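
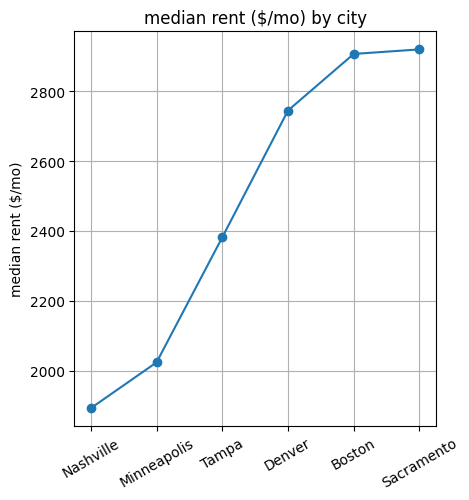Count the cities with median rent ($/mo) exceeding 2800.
2

Above 2800: Boston, Sacramento.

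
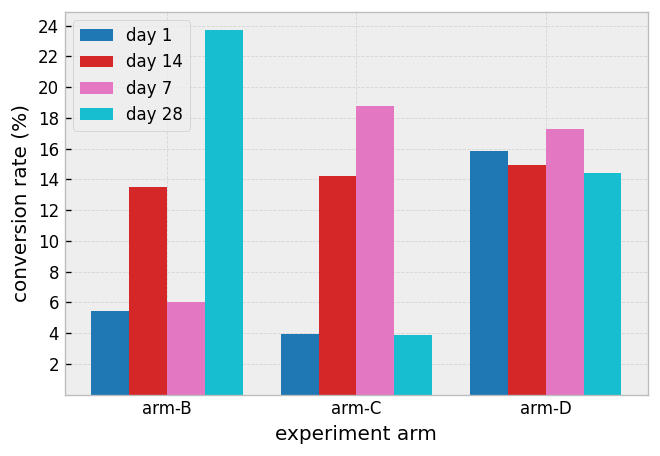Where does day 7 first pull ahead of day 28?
arm-C

arm-B: day 7 ≈ 6 vs day 28 ≈ 24 (not yet); arm-C: day 7 ≈ 18 vs day 28 ≈ 4 (first crossover).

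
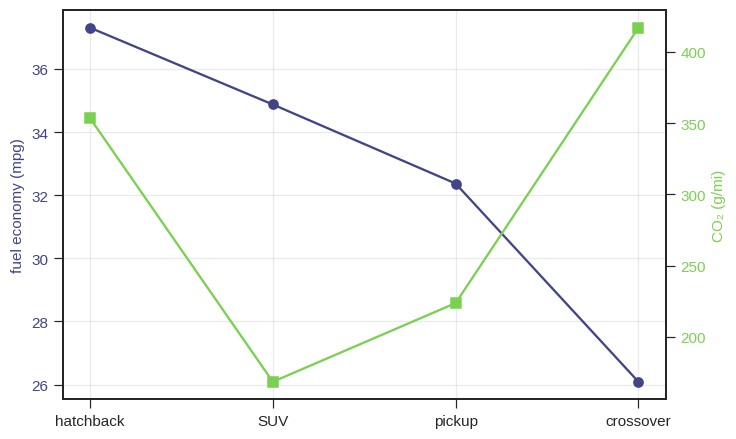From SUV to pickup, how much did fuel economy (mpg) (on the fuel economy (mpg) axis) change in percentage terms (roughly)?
≈ -8.6%

SUV ≈ 35, pickup ≈ 32; (32 − 35) / 35 ≈ -8.6%.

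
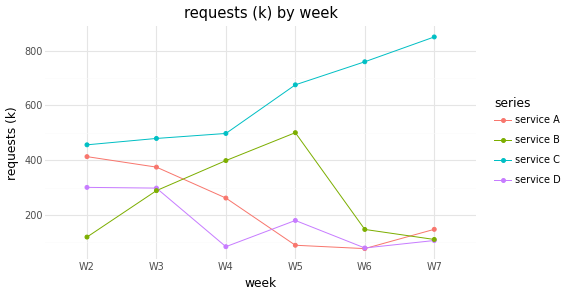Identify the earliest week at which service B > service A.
W4

W3: service B ≈ 300 vs service A ≈ 400 (not yet); W4: service B ≈ 400 vs service A ≈ 300 (first crossover).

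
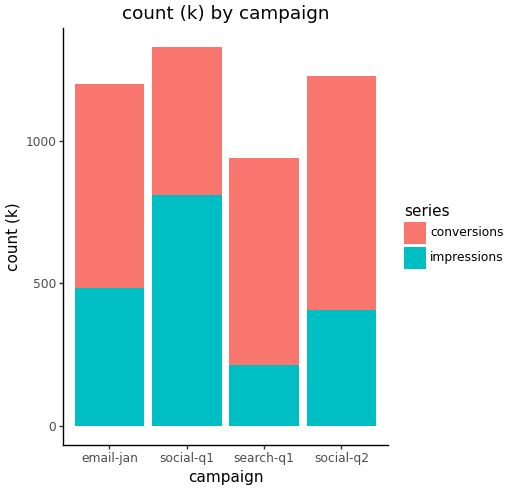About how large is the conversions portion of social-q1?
≈ 600

conversions top ≈ 1400, bottom ≈ 800; segment ≈ 600.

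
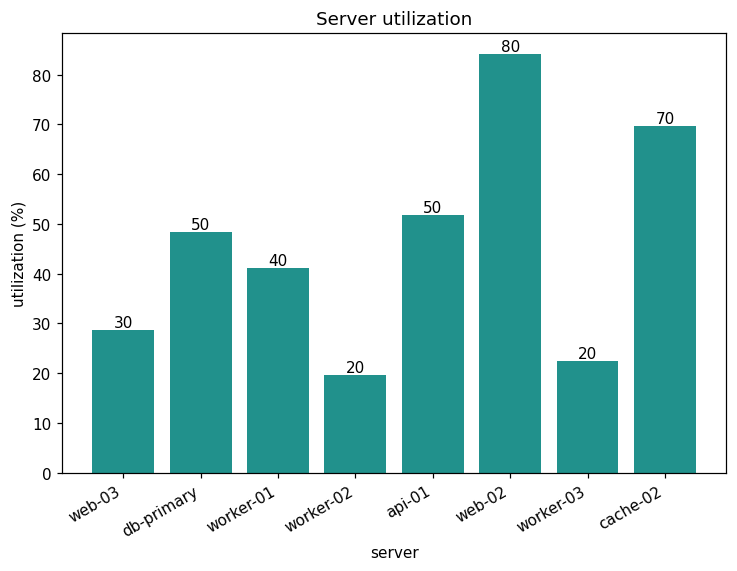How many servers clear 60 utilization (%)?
2

Above 60: web-02, cache-02.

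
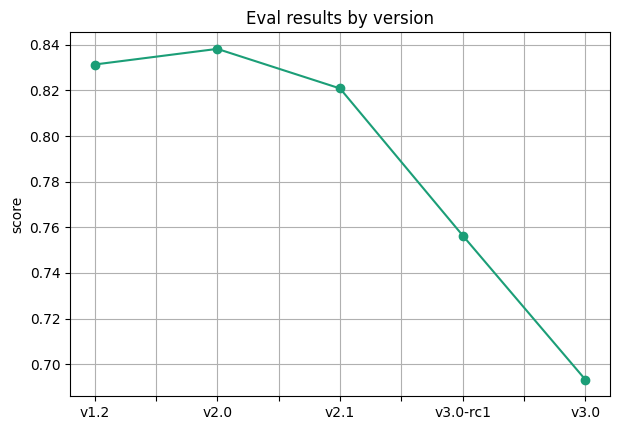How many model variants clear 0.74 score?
4

Above 0.74: v1.2, v2.0, v2.1, v3.0-rc1.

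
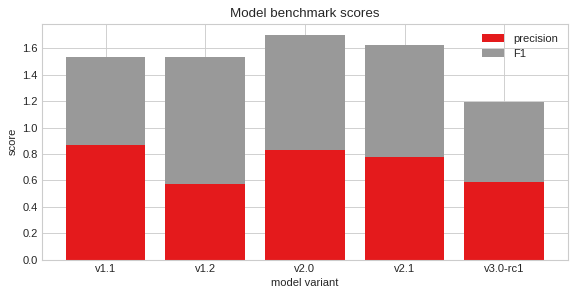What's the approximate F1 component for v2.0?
F1 top ≈ 1.8, bottom ≈ 0.8; segment ≈ 1.0.

≈ 1.0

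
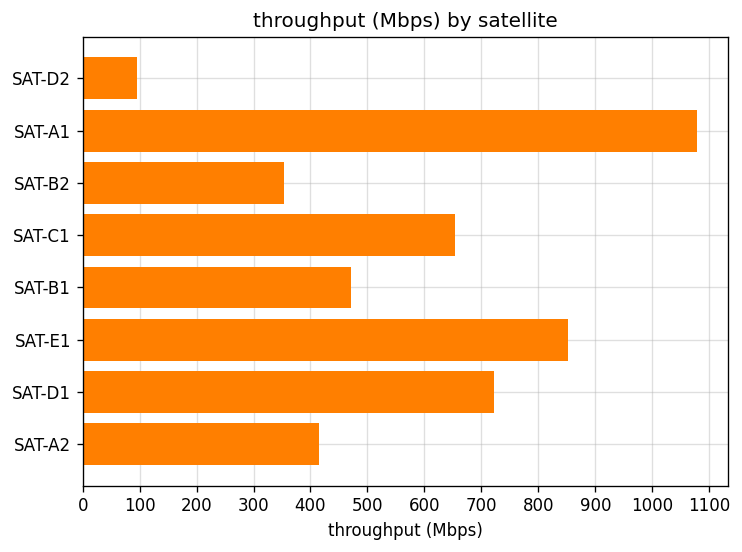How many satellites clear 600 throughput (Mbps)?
4

Above 600: SAT-A1, SAT-C1, SAT-E1, SAT-D1.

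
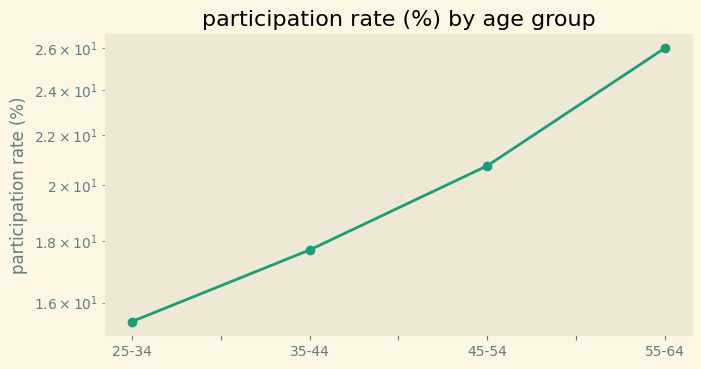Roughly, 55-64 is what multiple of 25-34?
≈ 1.73×

55-64 ≈ 26, 25-34 ≈ 15; 26/15 ≈ 1.73.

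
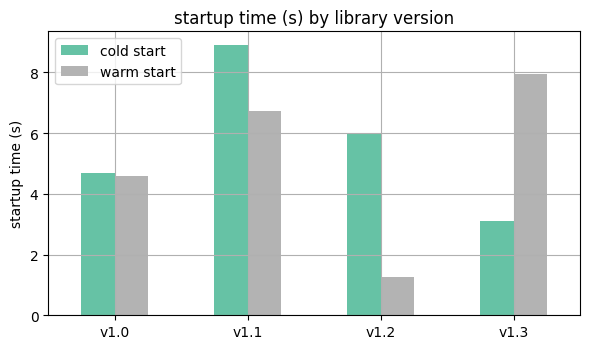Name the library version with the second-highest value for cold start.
Top 3 for cold start: v1.1 ≈ 9, v1.2 ≈ 6, v1.0 ≈ 5.

v1.2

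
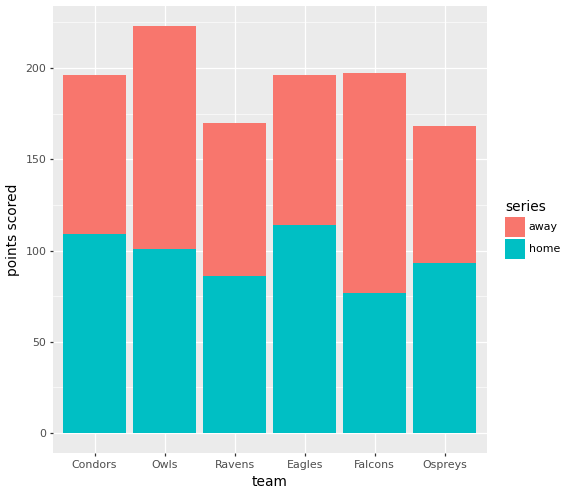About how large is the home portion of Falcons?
home top ≈ 80, bottom ≈ 0; segment ≈ 80.

≈ 80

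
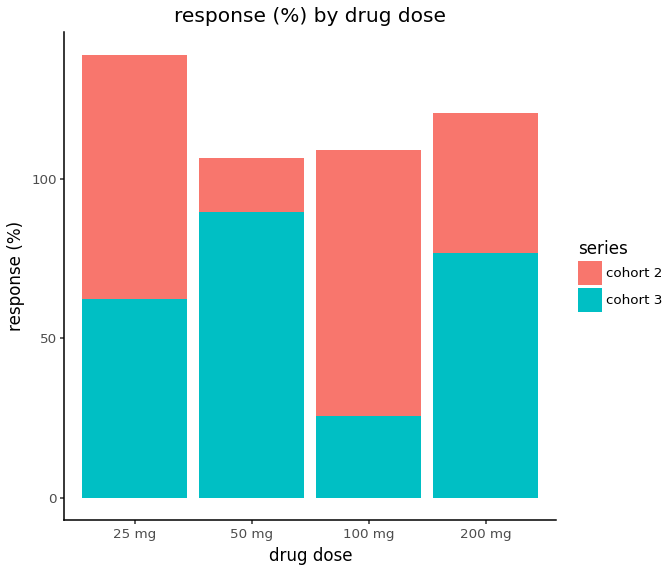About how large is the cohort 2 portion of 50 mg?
≈ 20

cohort 2 top ≈ 100, bottom ≈ 80; segment ≈ 20.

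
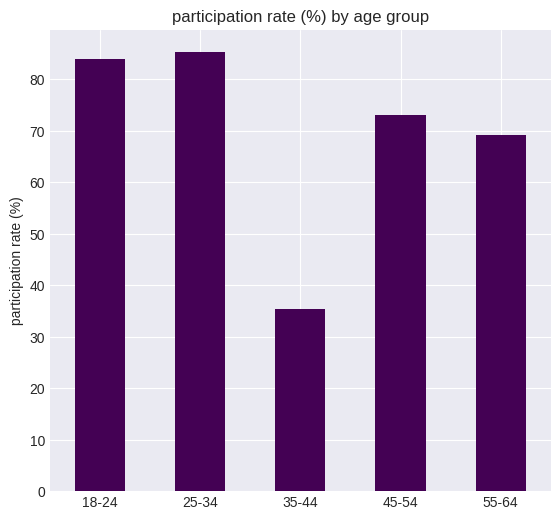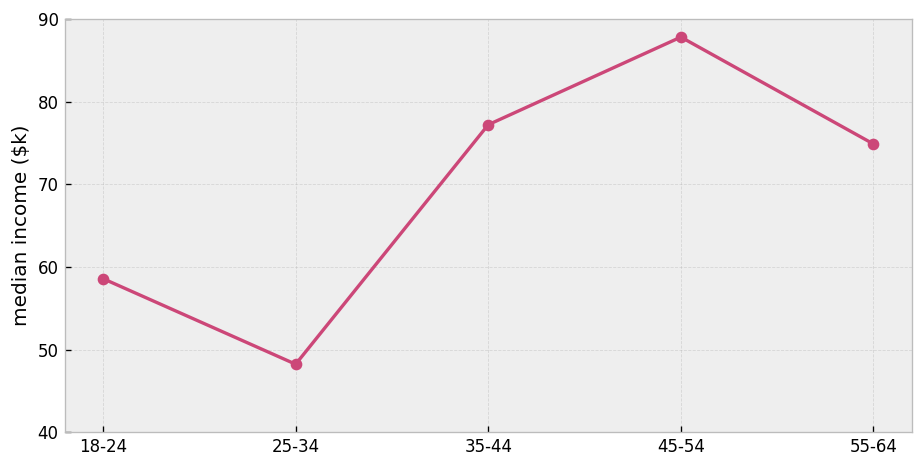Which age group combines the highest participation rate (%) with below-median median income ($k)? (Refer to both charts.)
Chart 2 median median income ($k) ≈ 70; below-median age groups: 18-24, 25-34. Among those, 25-34 has the highest participation rate (%) (≈ 90).

25-34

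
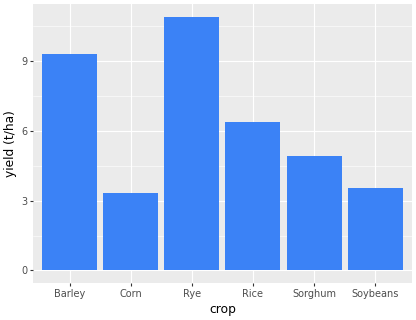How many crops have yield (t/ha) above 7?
2

Above 7: Barley, Rye.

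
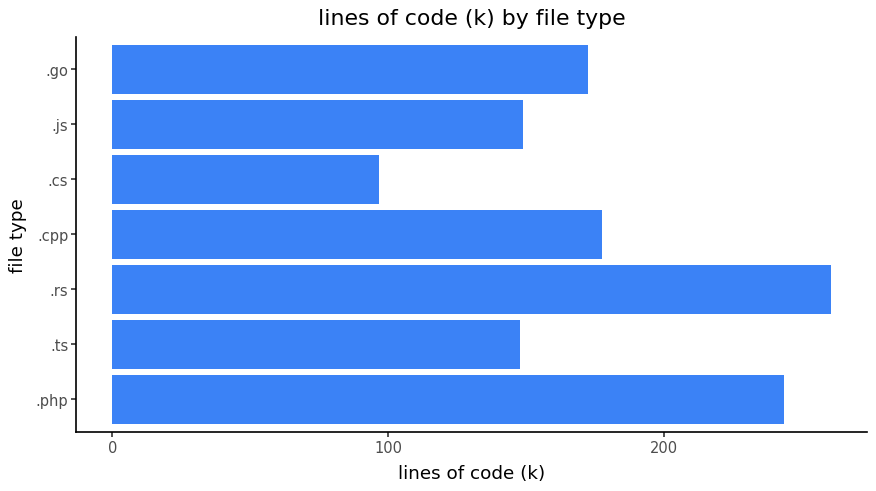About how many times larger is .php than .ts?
.php ≈ 250, .ts ≈ 150; 250/150 ≈ 1.67.

≈ 1.67×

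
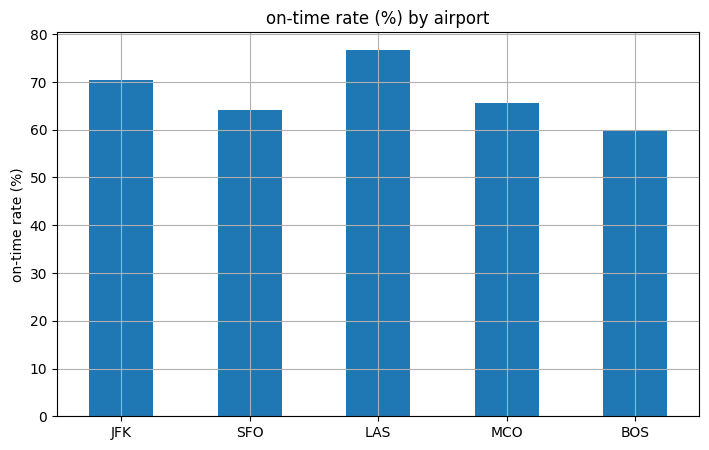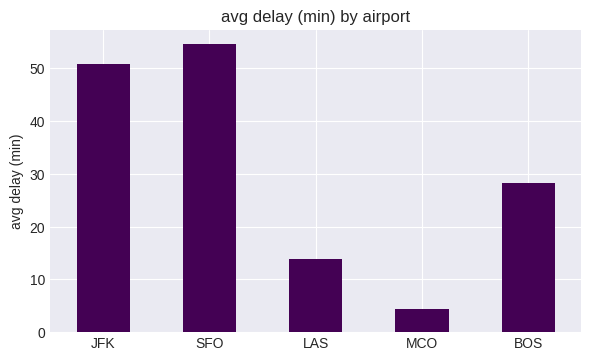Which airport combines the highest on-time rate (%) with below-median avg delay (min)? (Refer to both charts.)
Chart 2 median avg delay (min) ≈ 30; below-median airports: LAS, MCO. Among those, LAS has the highest on-time rate (%) (≈ 80).

LAS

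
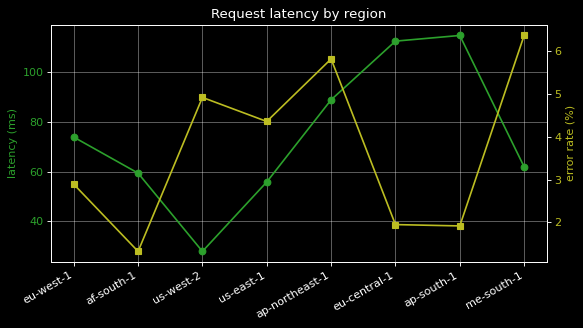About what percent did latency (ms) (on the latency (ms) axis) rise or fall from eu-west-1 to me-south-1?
≈ -14.3%

eu-west-1 ≈ 70, me-south-1 ≈ 60; (60 − 70) / 70 ≈ -14.3%.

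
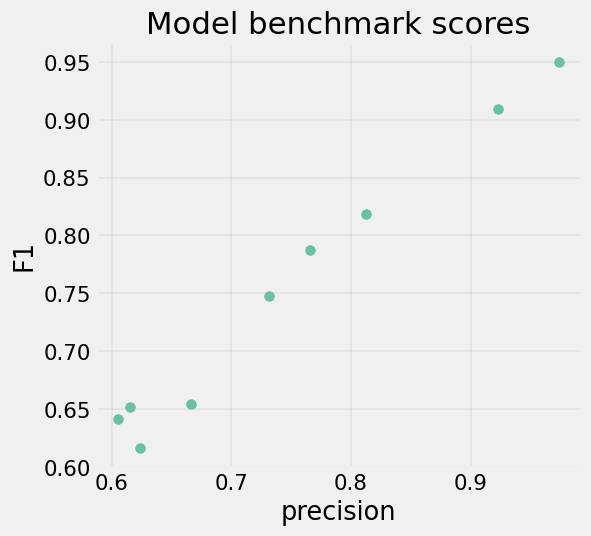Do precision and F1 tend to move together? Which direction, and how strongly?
positive, strong

Points are positively correlated; strong (|r| ≈ 1.0).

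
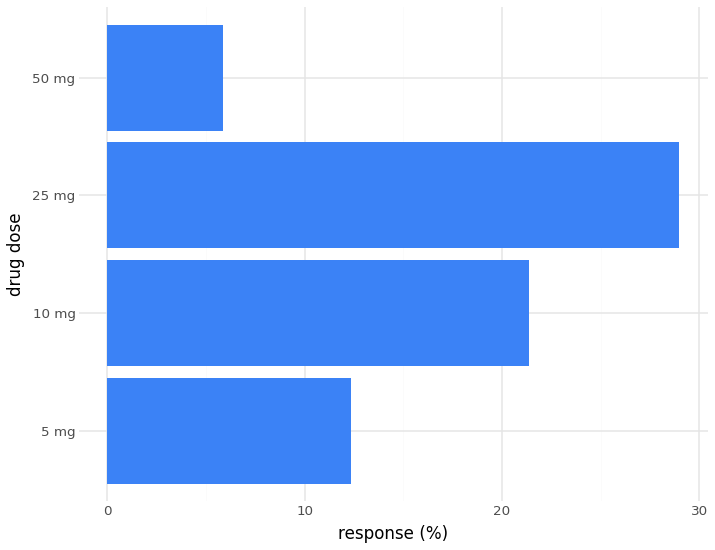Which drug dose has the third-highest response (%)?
5 mg

Top 4: 25 mg ≈ 30, 10 mg ≈ 20, 5 mg ≈ 10, 50 mg ≈ 5.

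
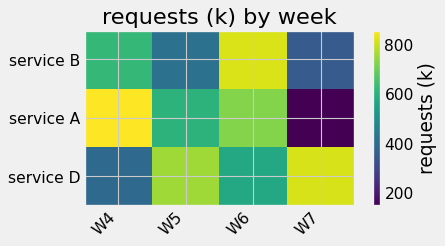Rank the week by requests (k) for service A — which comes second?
W6

Top 3 for service A: W4 ≈ 900, W6 ≈ 700, W5 ≈ 600.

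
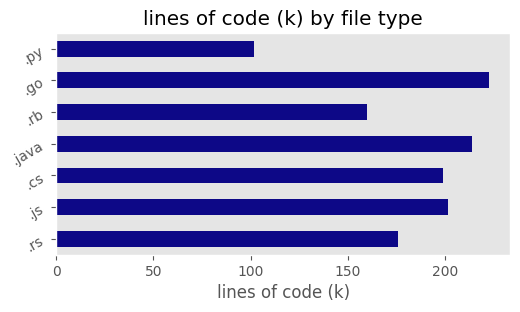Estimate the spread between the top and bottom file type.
≈ 120

Max .go ≈ 220, min .py ≈ 100; range ≈ 120.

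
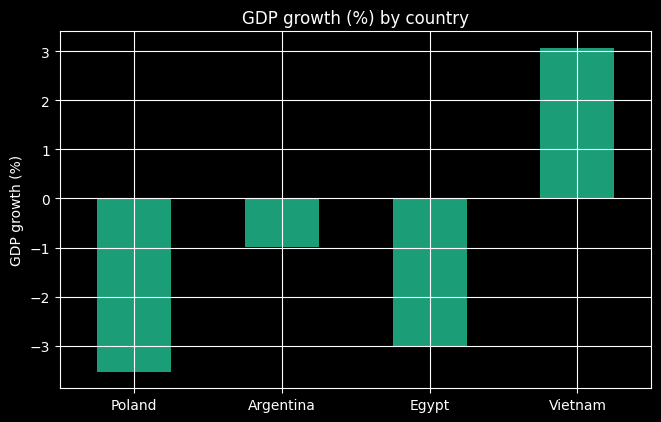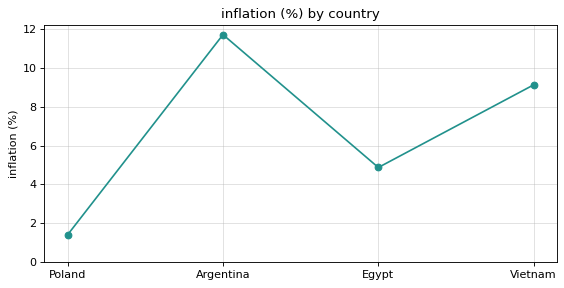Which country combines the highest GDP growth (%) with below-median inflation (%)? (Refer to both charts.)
Egypt

Chart 2 median inflation (%) ≈ 8; below-median countries: Poland, Egypt. Among those, Egypt has the highest GDP growth (%) (≈ -3).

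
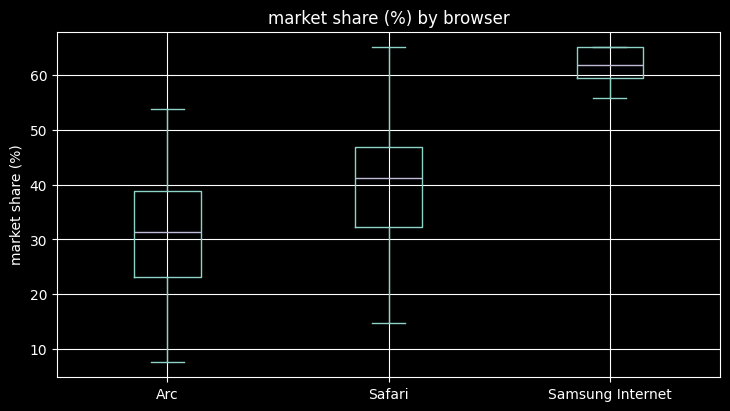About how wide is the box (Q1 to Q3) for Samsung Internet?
≈ 5

Q3 ≈ 65, Q1 ≈ 60; IQR ≈ 5.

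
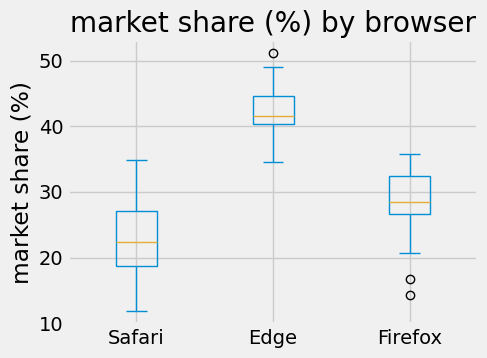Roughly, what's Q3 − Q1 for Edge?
≈ 4

Q3 ≈ 44, Q1 ≈ 40; IQR ≈ 4.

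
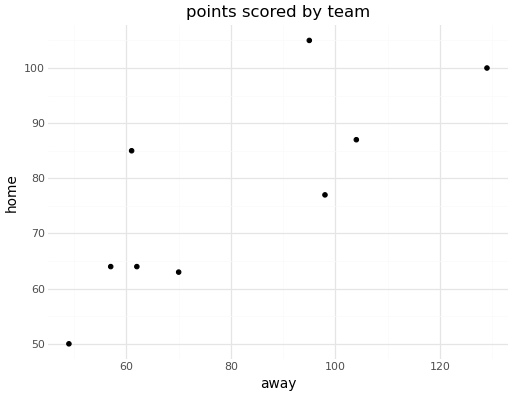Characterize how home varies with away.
positive, strong

Points are positively correlated; strong (|r| ≈ 0.8).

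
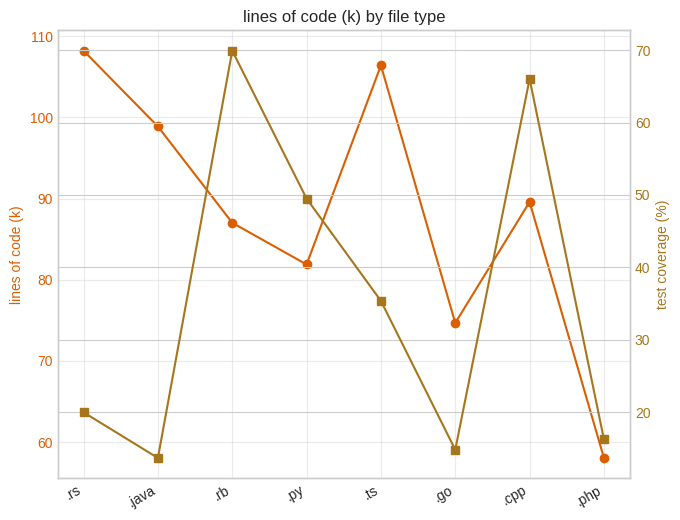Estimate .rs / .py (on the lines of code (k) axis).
.rs ≈ 110, .py ≈ 80; 110/80 ≈ 1.38.

≈ 1.38×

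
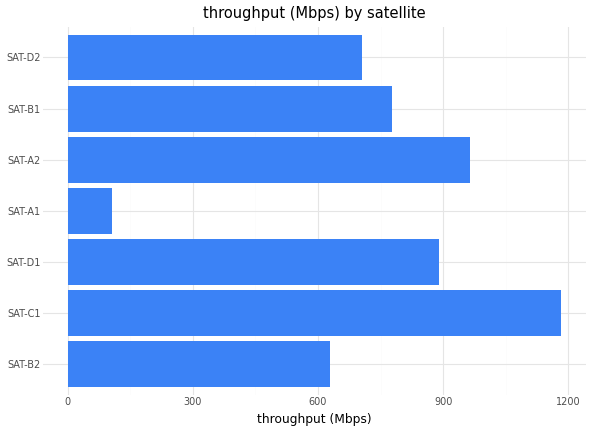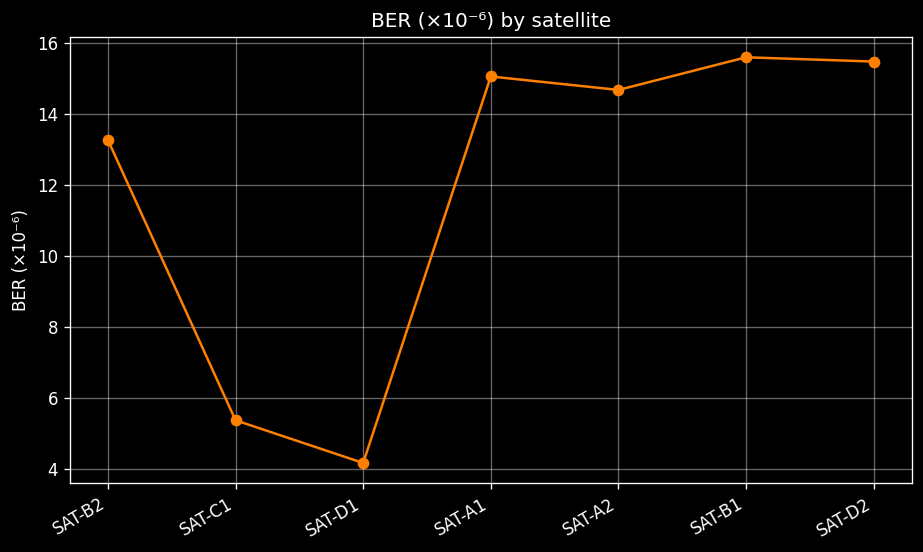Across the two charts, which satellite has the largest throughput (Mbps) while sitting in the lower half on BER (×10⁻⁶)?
Chart 2 median BER (×10⁻⁶) ≈ 14; below-median satellites: SAT-B2, SAT-C1, SAT-D1. Among those, SAT-C1 has the highest throughput (Mbps) (≈ 1200).

SAT-C1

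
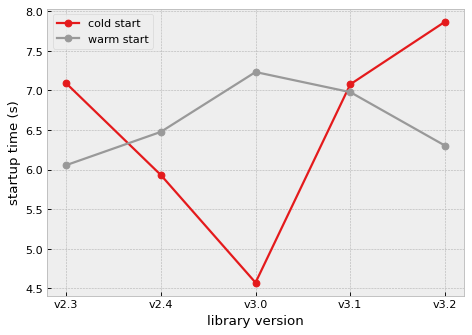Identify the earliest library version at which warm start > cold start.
v2.4

v2.3: warm start ≈ 6.0 vs cold start ≈ 7.0 (not yet); v2.4: warm start ≈ 6.5 vs cold start ≈ 6.0 (first crossover).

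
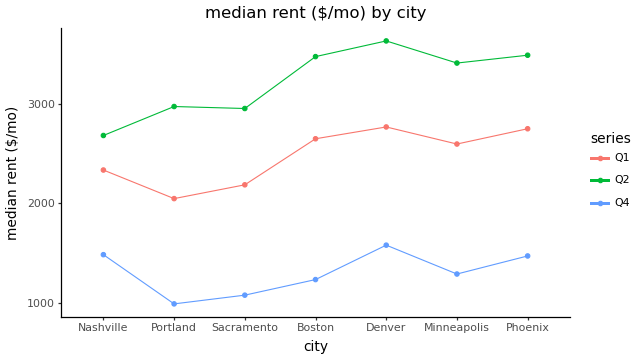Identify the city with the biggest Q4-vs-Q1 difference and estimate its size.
Boston: Q4 ≈ 1000, Q1 ≈ 2500 → gap ≈ 1500. Next-largest (Minneapolis) is only ≈ 1000.

Boston, ≈ 1500 $/mo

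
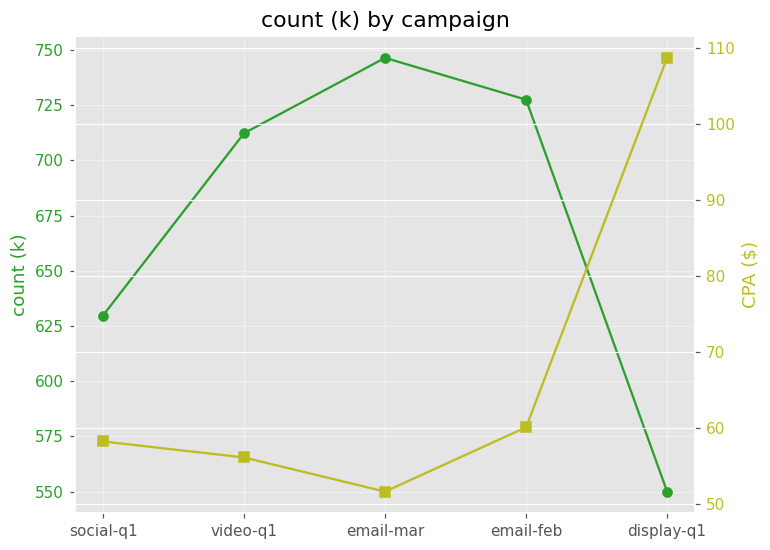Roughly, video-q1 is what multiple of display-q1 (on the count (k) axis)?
≈ 1.33×

video-q1 ≈ 720, display-q1 ≈ 540; 720/540 ≈ 1.33.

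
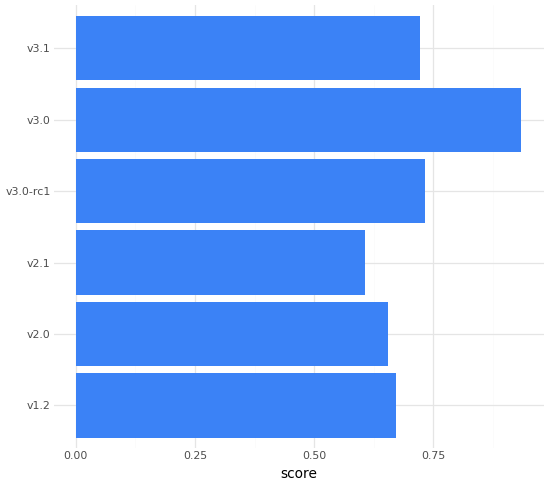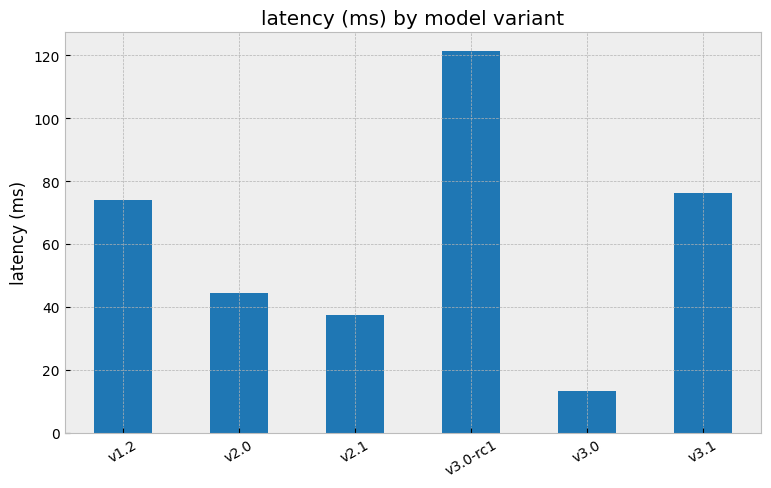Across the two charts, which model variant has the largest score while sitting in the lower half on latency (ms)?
v3.0

Chart 2 median latency (ms) ≈ 60; below-median model variants: v2.0, v2.1, v3.0. Among those, v3.0 has the highest score (≈ 0.9).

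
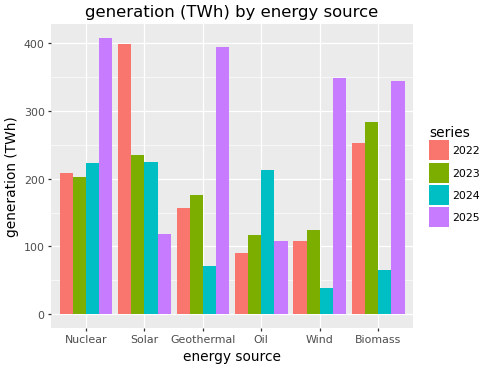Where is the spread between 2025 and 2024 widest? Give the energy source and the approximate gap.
Geothermal, ≈ 350 TWh

Geothermal: 2025 ≈ 400, 2024 ≈ 50 → gap ≈ 350. Next-largest (Wind) is only ≈ 300.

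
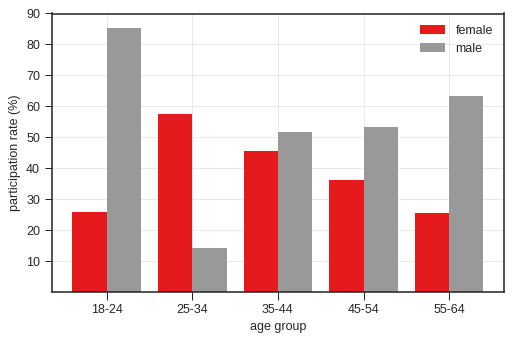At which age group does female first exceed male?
18-24: female ≈ 30 vs male ≈ 90 (not yet); 25-34: female ≈ 60 vs male ≈ 10 (first crossover).

25-34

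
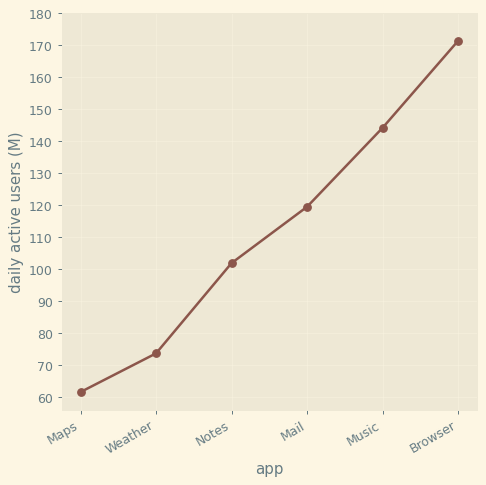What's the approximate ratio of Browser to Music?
≈ 1.21×

Browser ≈ 170, Music ≈ 140; 170/140 ≈ 1.21.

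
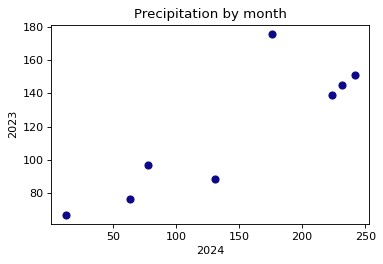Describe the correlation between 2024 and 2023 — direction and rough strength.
positive, strong

Points are positively correlated; strong (|r| ≈ 0.9).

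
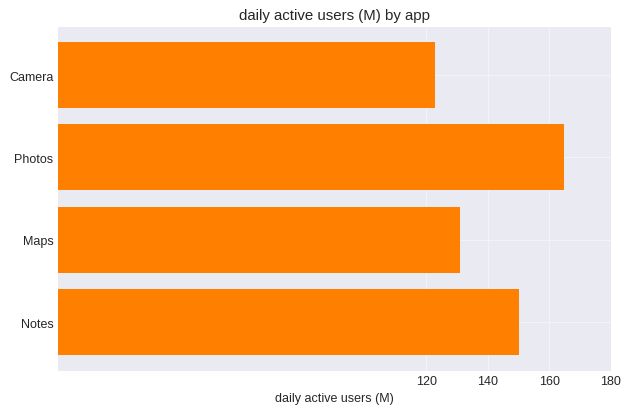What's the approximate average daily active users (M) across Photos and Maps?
(160 + 140) / 2 ≈ 150.

≈ 150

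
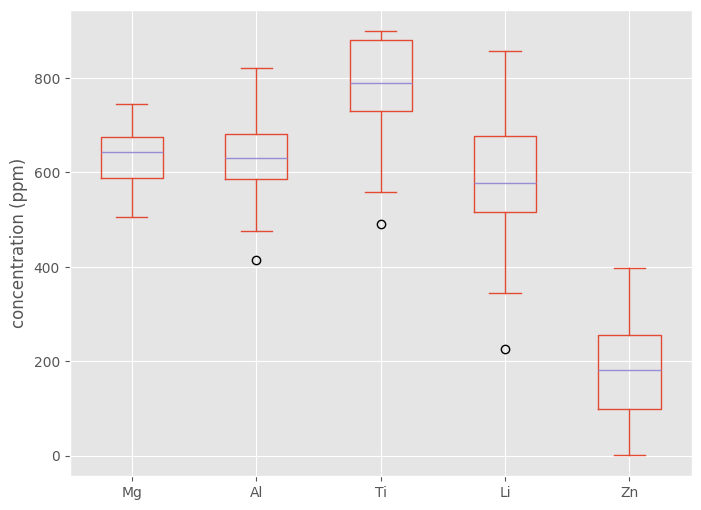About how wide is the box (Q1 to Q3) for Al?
≈ 100

Q3 ≈ 700, Q1 ≈ 600; IQR ≈ 100.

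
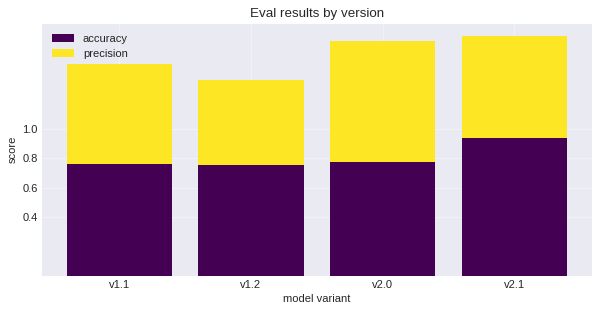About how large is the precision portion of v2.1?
≈ 0.6

precision top ≈ 1.6, bottom ≈ 1.0; segment ≈ 0.6.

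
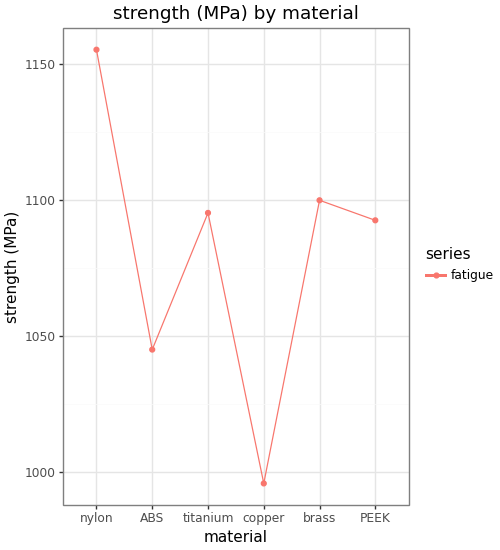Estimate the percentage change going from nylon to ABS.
≈ -10.3%

nylon ≈ 1160, ABS ≈ 1040; (1040 − 1160) / 1160 ≈ -10.3%.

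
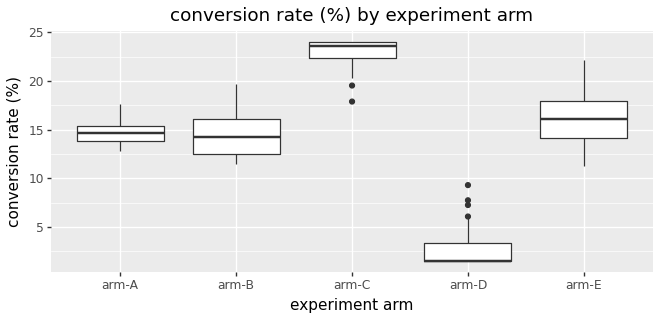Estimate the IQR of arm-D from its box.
Q3 ≈ 4, Q1 ≈ 2; IQR ≈ 2.

≈ 2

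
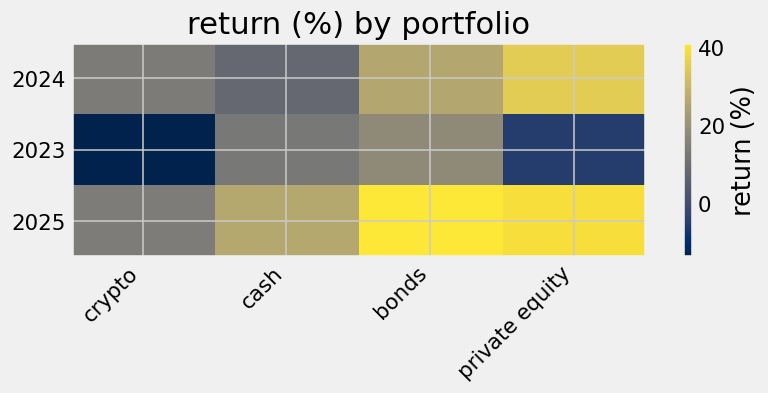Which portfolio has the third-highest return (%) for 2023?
Top 4 for 2023: bonds ≈ 20, cash ≈ 15, private equity ≈ -5, crypto ≈ -15.

private equity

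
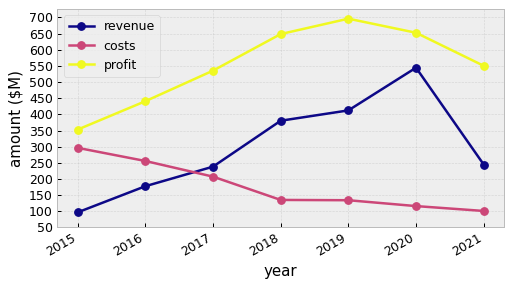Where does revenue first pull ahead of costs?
2016: revenue ≈ 200 vs costs ≈ 250 (not yet); 2017: revenue ≈ 250 vs costs ≈ 200 (first crossover).

2017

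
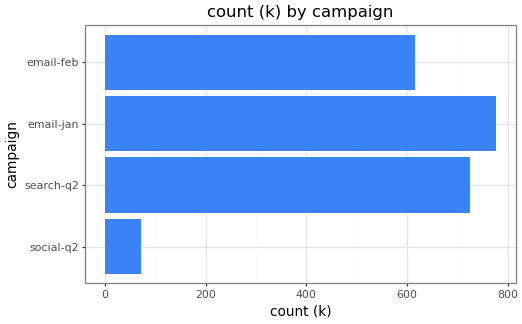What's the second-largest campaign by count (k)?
Top 3: email-jan ≈ 800, search-q2 ≈ 700, email-feb ≈ 600.

search-q2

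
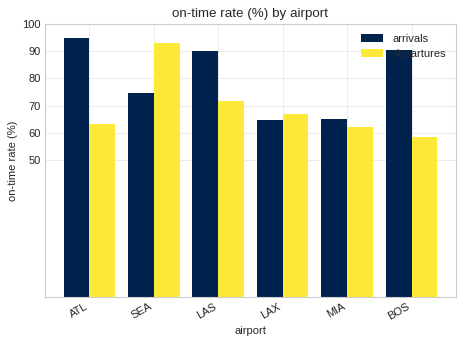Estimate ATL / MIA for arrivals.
≈ 1.29×

ATL ≈ 90, MIA ≈ 70; 90/70 ≈ 1.29.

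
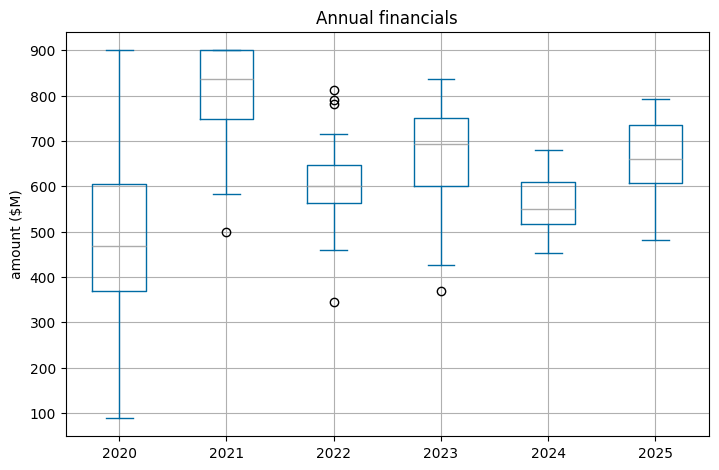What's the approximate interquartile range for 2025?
≈ 150

Q3 ≈ 750, Q1 ≈ 600; IQR ≈ 150.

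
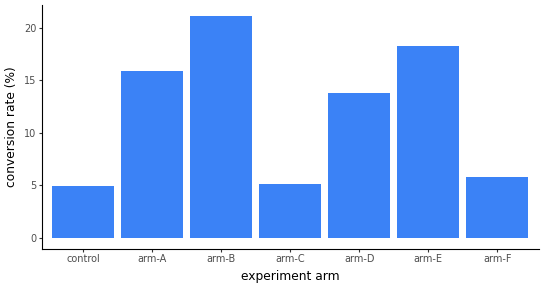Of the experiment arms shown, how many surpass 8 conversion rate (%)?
Above 8: arm-A, arm-B, arm-D, arm-E.

4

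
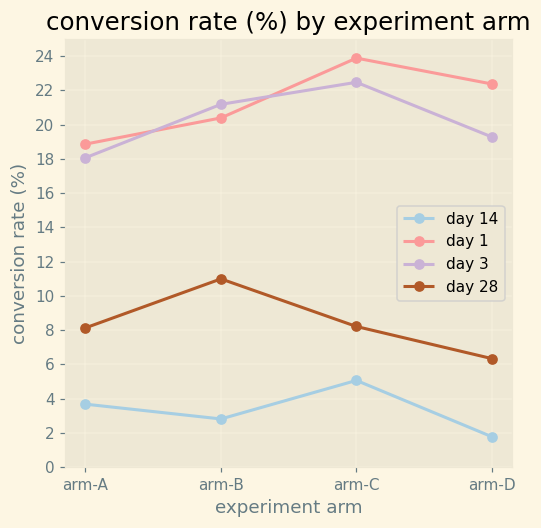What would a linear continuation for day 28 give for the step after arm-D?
Last three: 10, 8, 6 → slope ≈ -2/step → next ≈ 4.

≈ 4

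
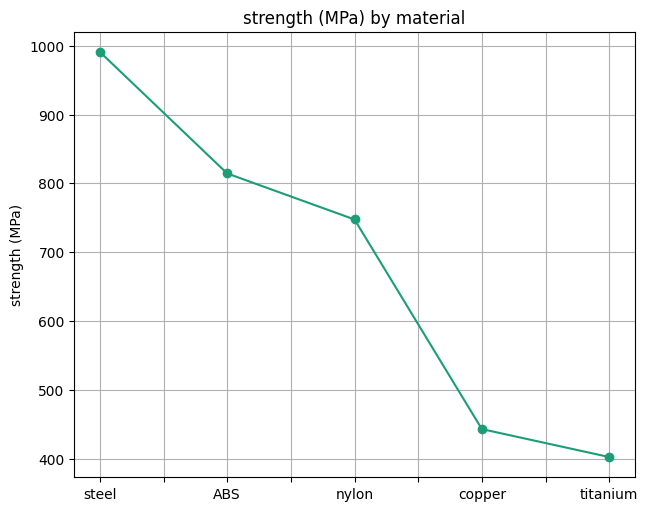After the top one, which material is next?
Top 3: steel ≈ 1000, ABS ≈ 800, nylon ≈ 750.

ABS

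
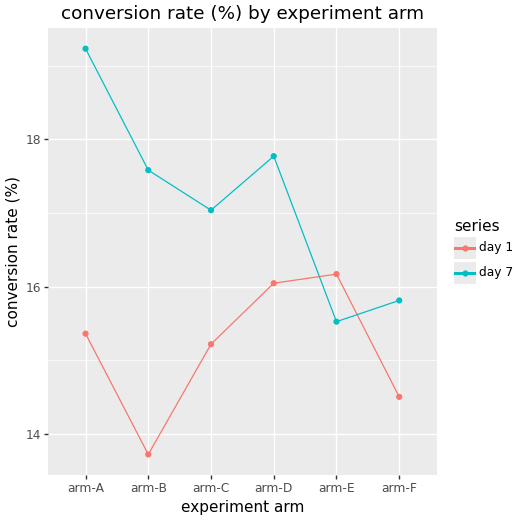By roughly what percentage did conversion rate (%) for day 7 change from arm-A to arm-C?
arm-A ≈ 19.0, arm-C ≈ 17.0; (17.0 − 19.0) / 19.0 ≈ -10.5%.

≈ -10.5%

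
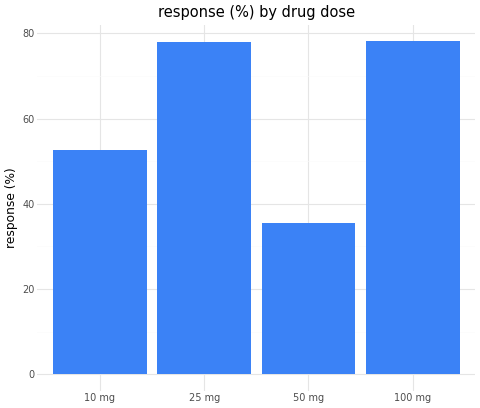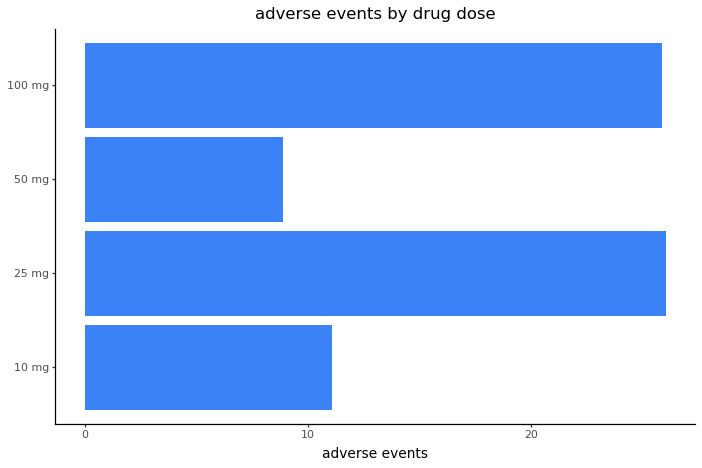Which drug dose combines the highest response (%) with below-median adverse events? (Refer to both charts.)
10 mg

Chart 2 median adverse events ≈ 20; below-median drug doses: 10 mg, 50 mg. Among those, 10 mg has the highest response (%) (≈ 50).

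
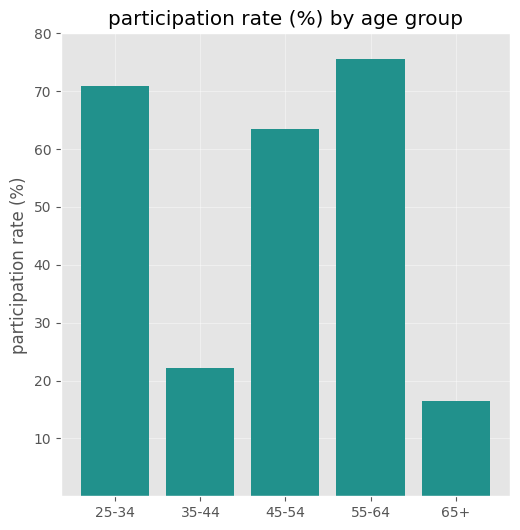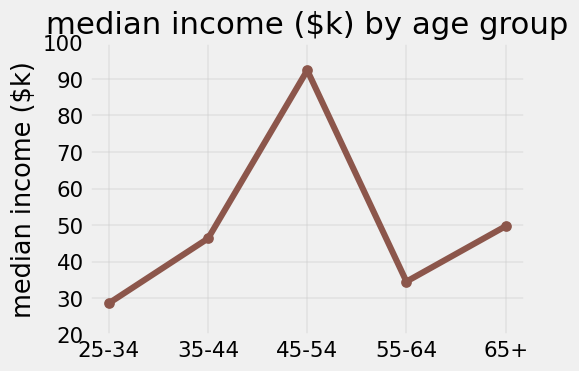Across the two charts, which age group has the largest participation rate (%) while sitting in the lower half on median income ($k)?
55-64

Chart 2 median median income ($k) ≈ 50; below-median age groups: 25-34, 55-64. Among those, 55-64 has the highest participation rate (%) (≈ 80).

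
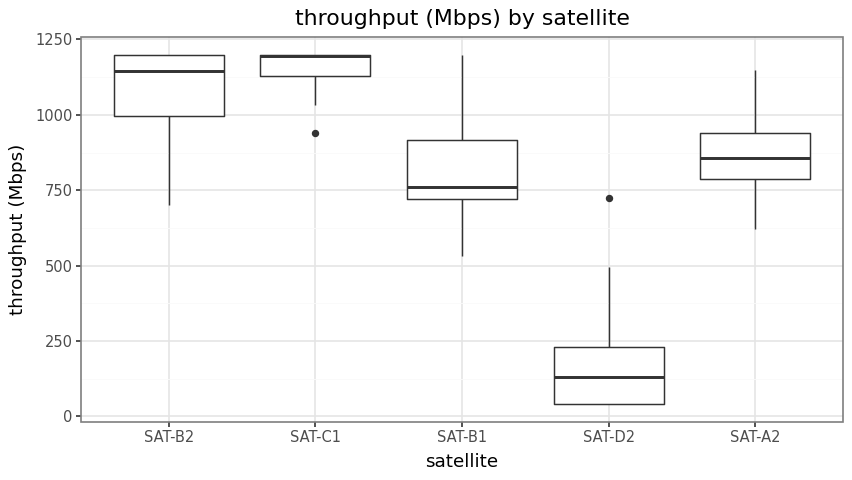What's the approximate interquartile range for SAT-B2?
Q3 ≈ 1200, Q1 ≈ 1000; IQR ≈ 200.

≈ 200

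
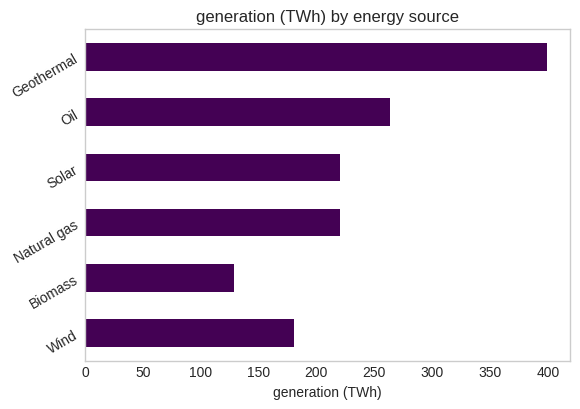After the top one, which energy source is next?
Oil

Top 3: Geothermal ≈ 400, Oil ≈ 250, Solar ≈ 200.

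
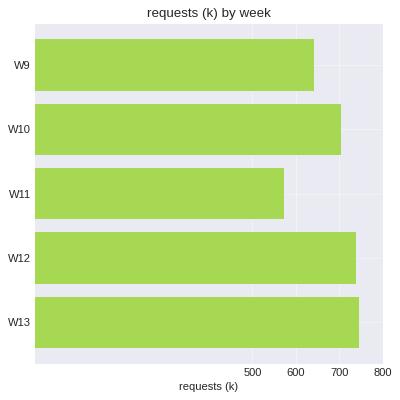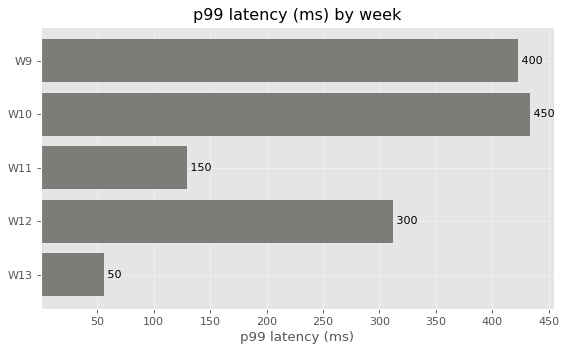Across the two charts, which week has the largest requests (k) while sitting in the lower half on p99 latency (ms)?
Chart 2 median p99 latency (ms) ≈ 300; below-median weeks: W11, W13. Among those, W13 has the highest requests (k) (≈ 700).

W13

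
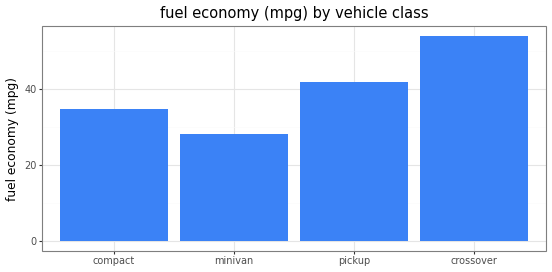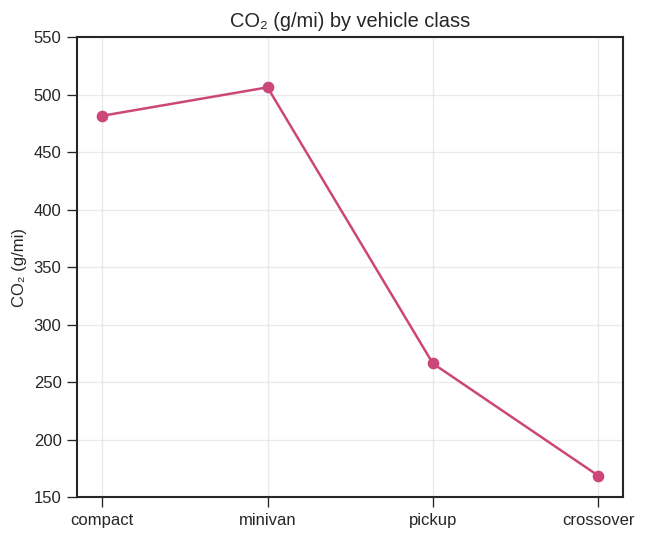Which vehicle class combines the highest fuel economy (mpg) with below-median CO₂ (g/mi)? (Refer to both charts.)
Chart 2 median CO₂ (g/mi) ≈ 350; below-median vehicle classes: pickup, crossover. Among those, crossover has the highest fuel economy (mpg) (≈ 55).

crossover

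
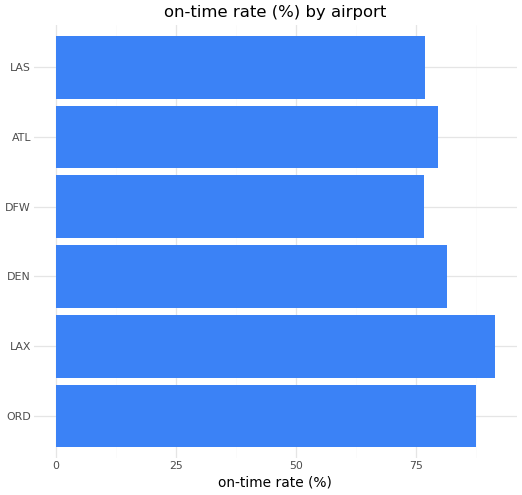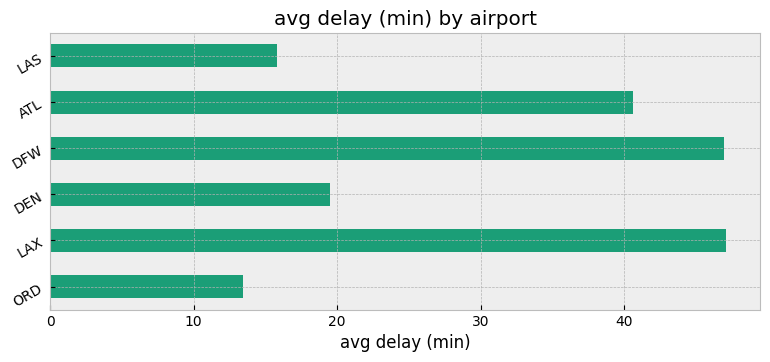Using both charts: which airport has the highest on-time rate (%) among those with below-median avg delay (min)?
Chart 2 median avg delay (min) ≈ 30; below-median airports: ORD, DEN, LAS. Among those, ORD has the highest on-time rate (%) (≈ 90).

ORD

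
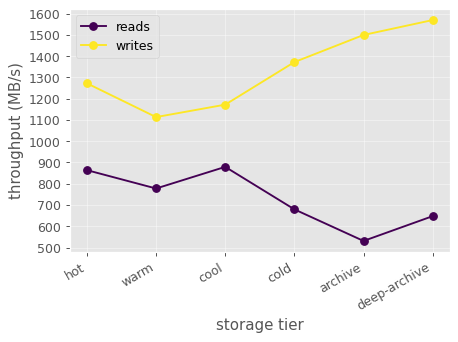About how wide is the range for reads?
Max cool ≈ 900, min archive ≈ 500; range ≈ 400.

≈ 400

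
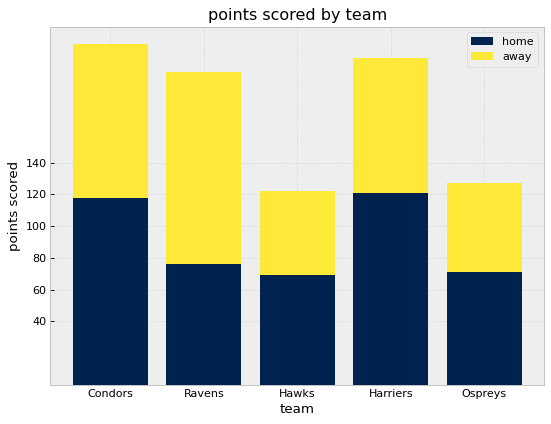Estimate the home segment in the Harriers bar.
home top ≈ 120, bottom ≈ 0; segment ≈ 120.

≈ 120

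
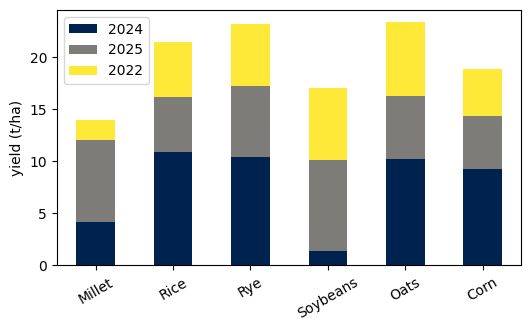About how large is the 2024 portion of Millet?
2024 top ≈ 4, bottom ≈ 0; segment ≈ 4.

≈ 4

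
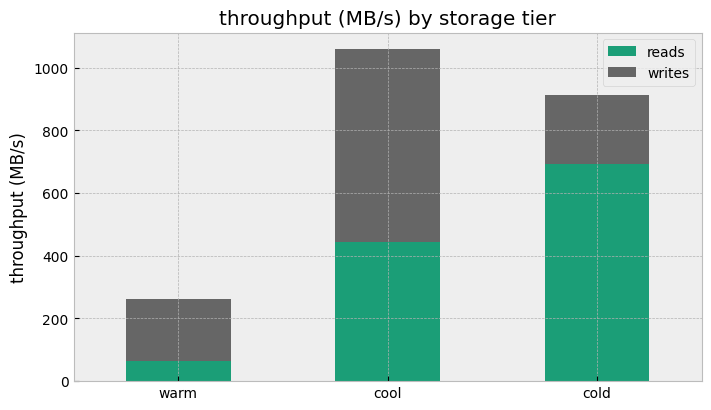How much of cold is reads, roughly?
≈ 700

reads top ≈ 700, bottom ≈ 0; segment ≈ 700.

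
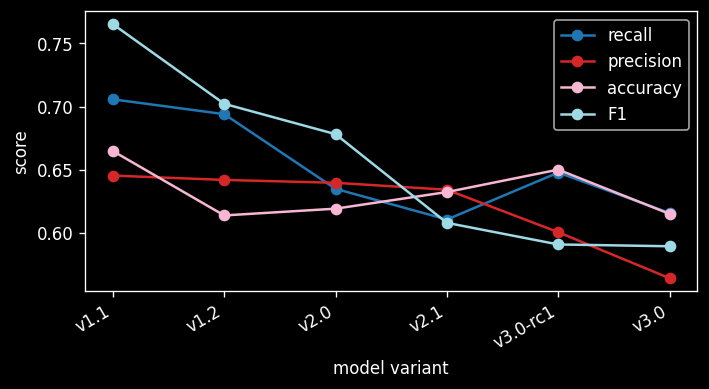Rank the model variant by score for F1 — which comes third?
Top 4 for F1: v1.1 ≈ 0.76, v1.2 ≈ 0.70, v2.0 ≈ 0.68, v2.1 ≈ 0.60.

v2.0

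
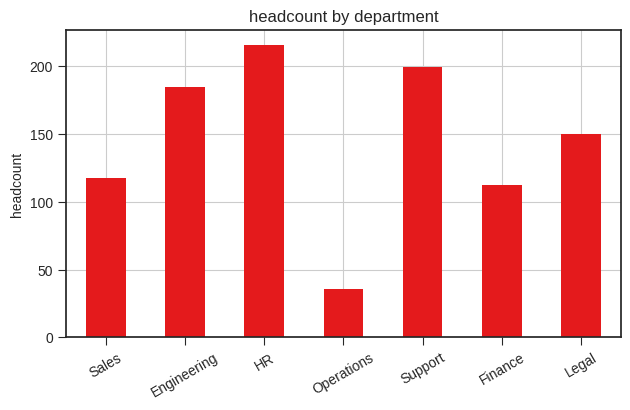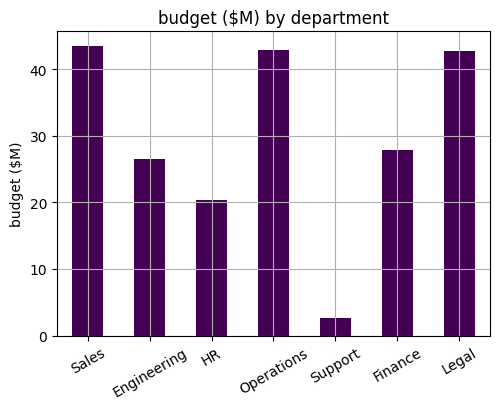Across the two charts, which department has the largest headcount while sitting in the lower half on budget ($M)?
HR

Chart 2 median budget ($M) ≈ 30; below-median departments: Engineering, HR, Support. Among those, HR has the highest headcount (≈ 220).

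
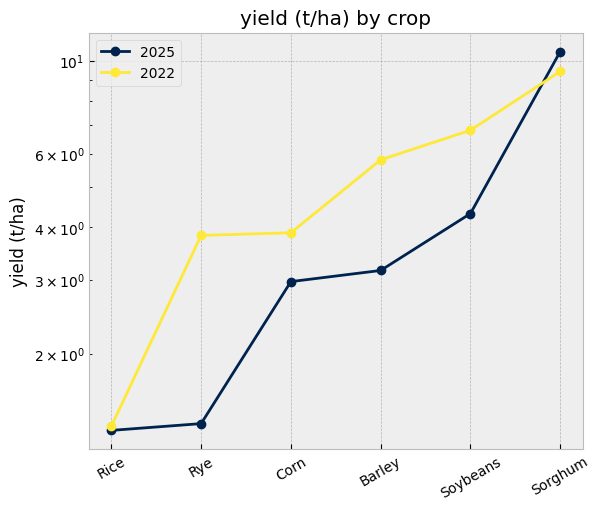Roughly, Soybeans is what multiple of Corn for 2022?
≈ 1.75×

Soybeans ≈ 7, Corn ≈ 4; 7/4 ≈ 1.75.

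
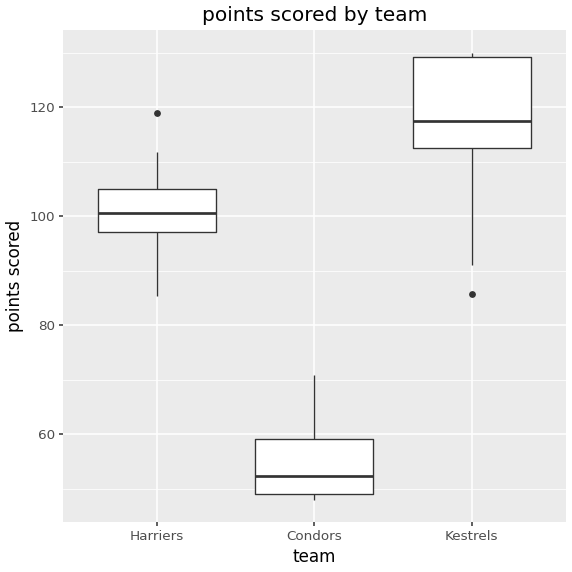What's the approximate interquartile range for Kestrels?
≈ 20

Q3 ≈ 130, Q1 ≈ 110; IQR ≈ 20.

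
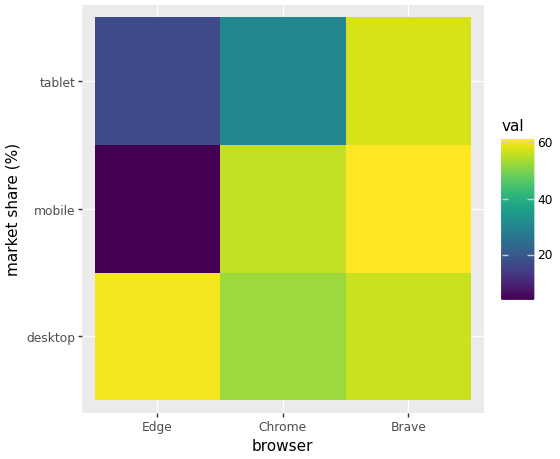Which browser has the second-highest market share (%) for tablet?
Chrome

Top 3 for tablet: Brave ≈ 60, Chrome ≈ 30, Edge ≈ 15.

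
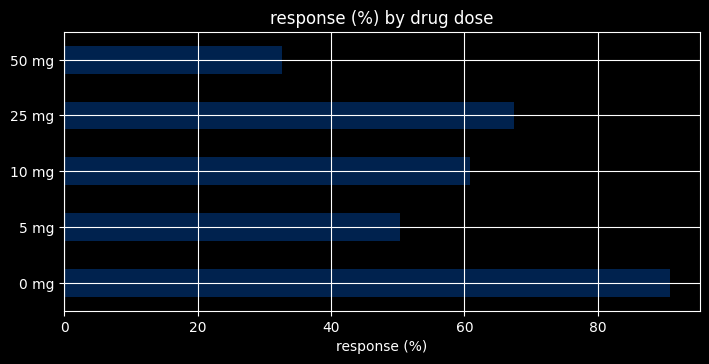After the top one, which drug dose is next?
Top 3: 0 mg ≈ 90, 25 mg ≈ 70, 10 mg ≈ 60.

25 mg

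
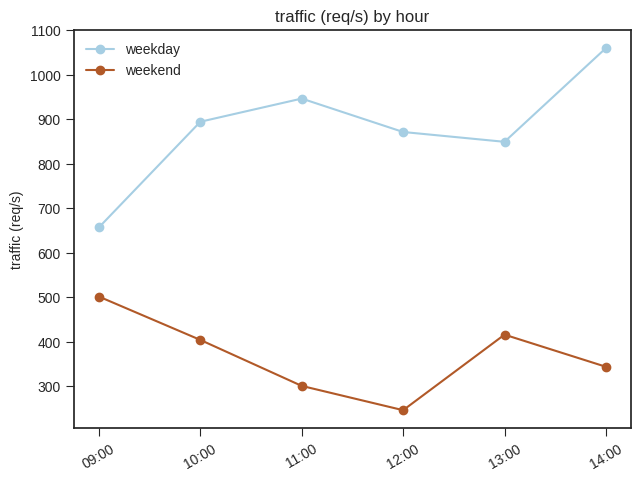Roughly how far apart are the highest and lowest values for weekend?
Max 09:00 ≈ 500, min 12:00 ≈ 200; range ≈ 300.

≈ 300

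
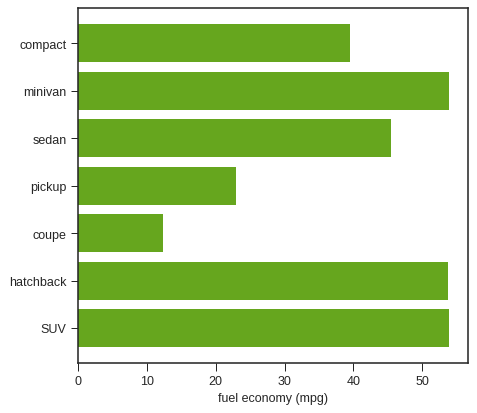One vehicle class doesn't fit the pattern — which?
coupe

coupe ≈ 10; the rest sit between ≈ 25 and ≈ 55.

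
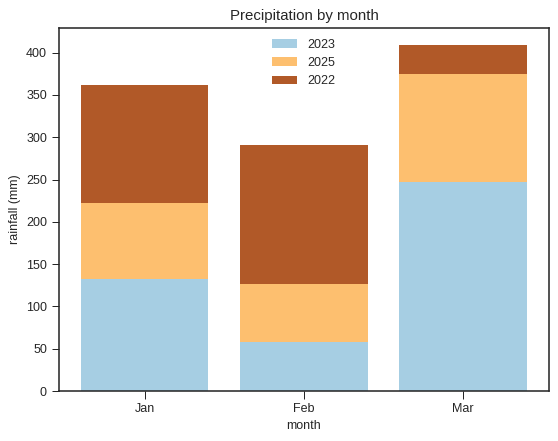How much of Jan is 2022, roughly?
2022 top ≈ 350, bottom ≈ 200; segment ≈ 150.

≈ 150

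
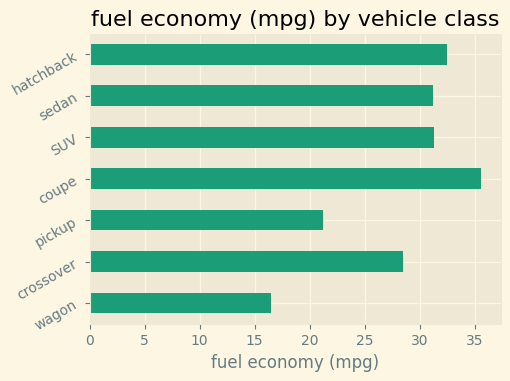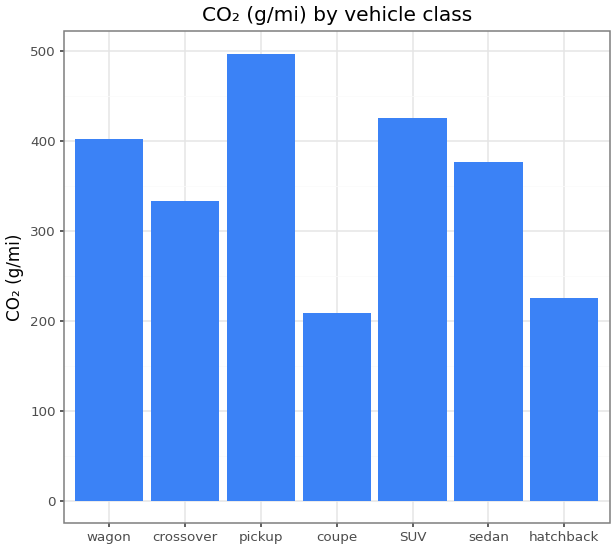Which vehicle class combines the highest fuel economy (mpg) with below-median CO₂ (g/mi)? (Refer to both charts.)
coupe

Chart 2 median CO₂ (g/mi) ≈ 400; below-median vehicle classes: crossover, coupe, hatchback. Among those, coupe has the highest fuel economy (mpg) (≈ 35).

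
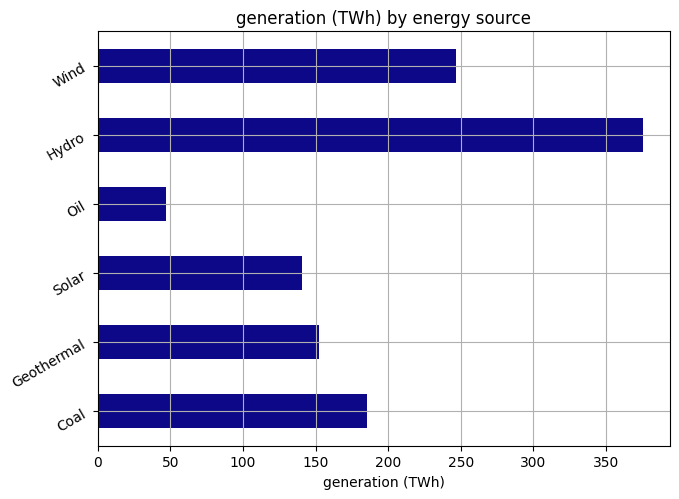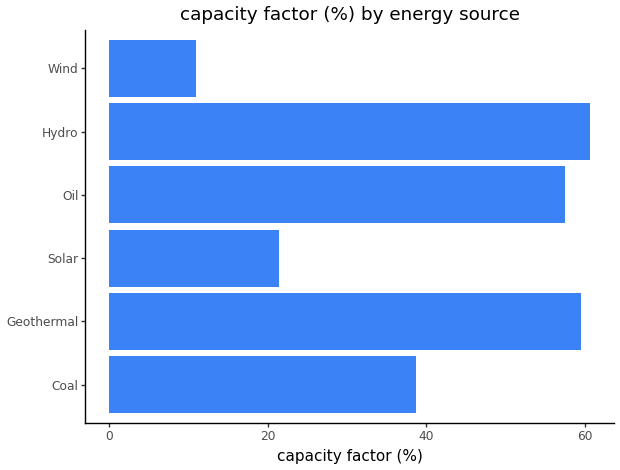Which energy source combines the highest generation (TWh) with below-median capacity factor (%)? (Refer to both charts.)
Wind

Chart 2 median capacity factor (%) ≈ 50; below-median energy sources: Coal, Solar, Wind. Among those, Wind has the highest generation (TWh) (≈ 250).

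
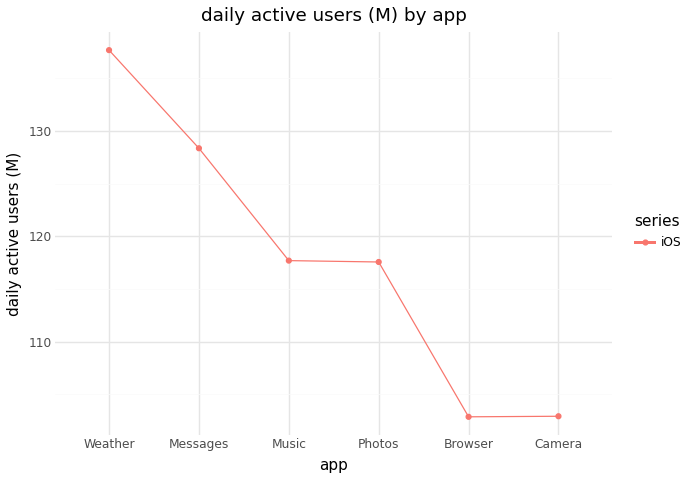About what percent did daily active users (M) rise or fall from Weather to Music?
≈ -14.3%

Weather ≈ 140, Music ≈ 120; (120 − 140) / 140 ≈ -14.3%.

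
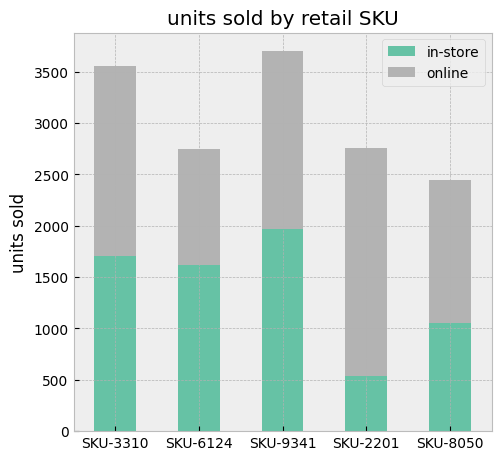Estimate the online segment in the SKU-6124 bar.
≈ 1000

online top ≈ 2500, bottom ≈ 1500; segment ≈ 1000.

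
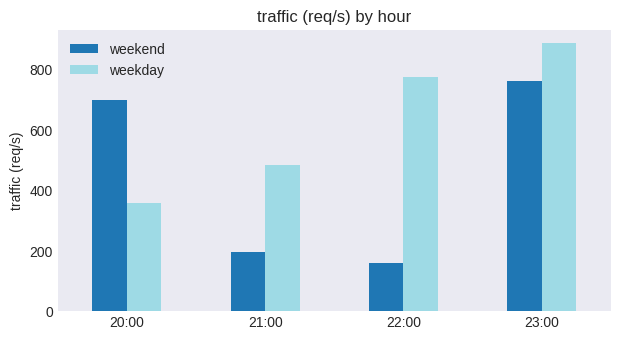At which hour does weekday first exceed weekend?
20:00: weekday ≈ 400 vs weekend ≈ 700 (not yet); 21:00: weekday ≈ 500 vs weekend ≈ 200 (first crossover).

21:00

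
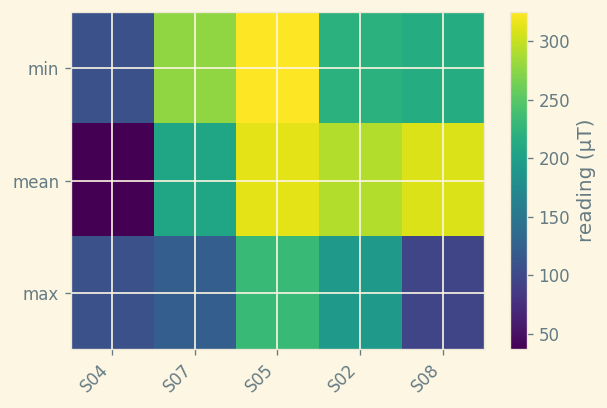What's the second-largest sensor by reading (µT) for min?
Top 3 for min: S05 ≈ 325, S07 ≈ 275, S02 ≈ 225.

S07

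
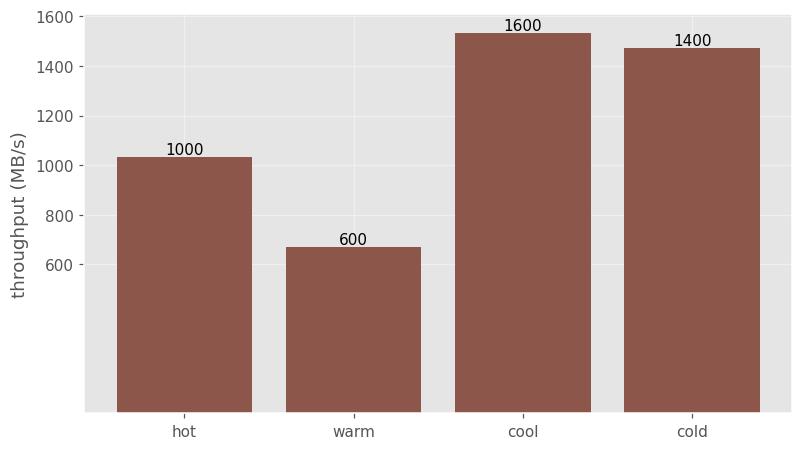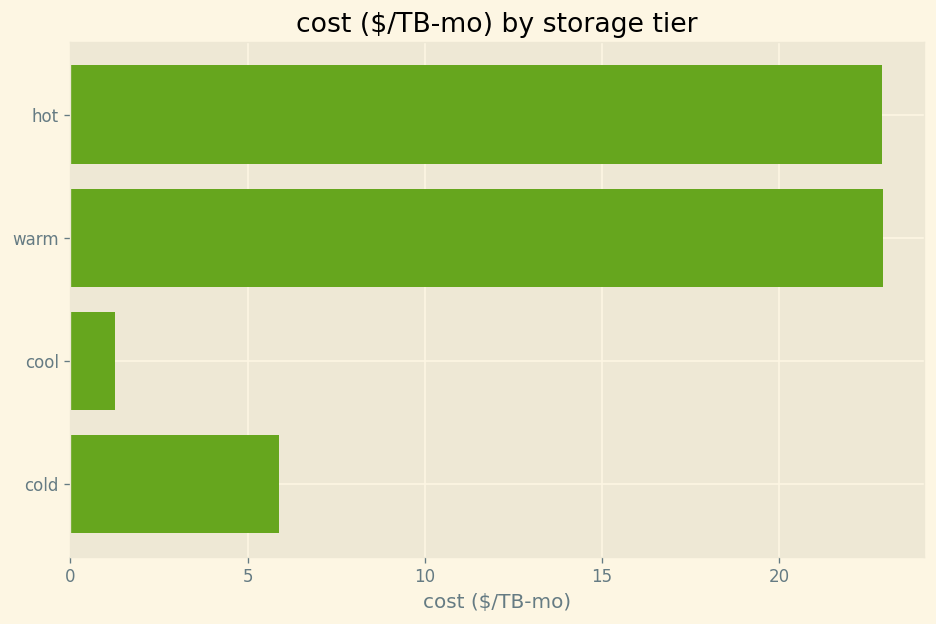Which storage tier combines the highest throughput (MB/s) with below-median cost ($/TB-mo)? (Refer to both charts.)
cool

Chart 2 median cost ($/TB-mo) ≈ 15; below-median storage tiers: cool, cold. Among those, cool has the highest throughput (MB/s) (≈ 1600).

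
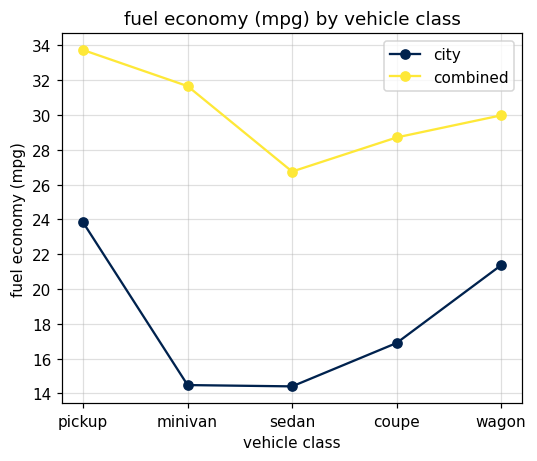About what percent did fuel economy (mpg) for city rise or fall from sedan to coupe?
≈ +14.3%

sedan ≈ 14, coupe ≈ 16; (16 − 14) / 14 ≈ +14.3%.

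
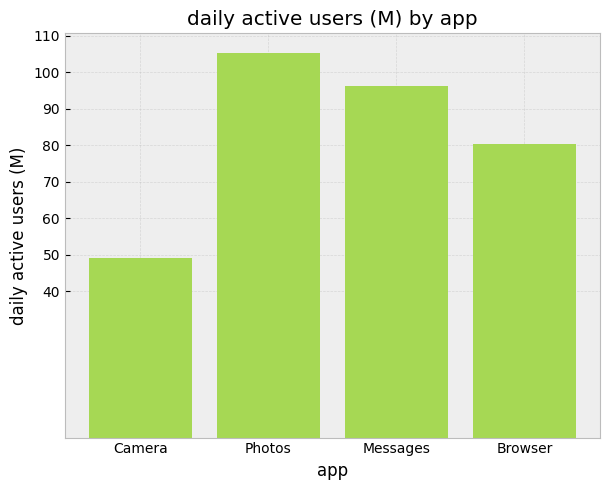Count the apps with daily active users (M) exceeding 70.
Above 70: Photos, Messages, Browser.

3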